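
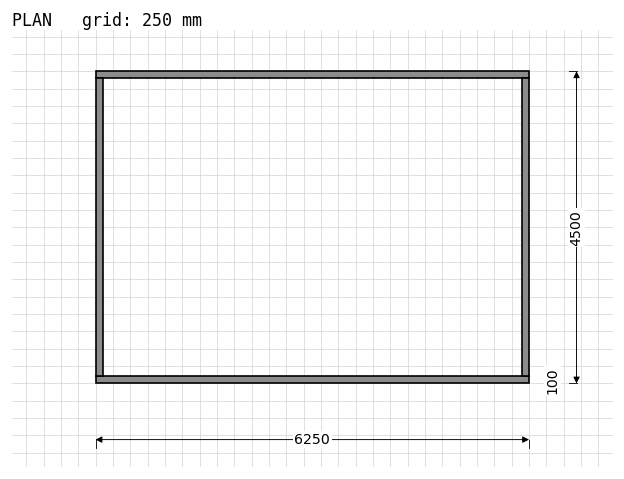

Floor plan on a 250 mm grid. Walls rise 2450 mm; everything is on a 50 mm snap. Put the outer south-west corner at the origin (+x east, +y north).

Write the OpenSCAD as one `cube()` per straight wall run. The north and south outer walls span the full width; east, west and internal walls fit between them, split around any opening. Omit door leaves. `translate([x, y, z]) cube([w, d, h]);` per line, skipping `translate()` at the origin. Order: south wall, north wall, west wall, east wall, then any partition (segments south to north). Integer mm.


cube([6250, 100, 2450]);
translate([0, 4400, 0]) cube([6250, 100, 2450]);
translate([0, 100, 0]) cube([100, 4300, 2450]);
translate([6150, 100, 0]) cube([100, 4300, 2450]);


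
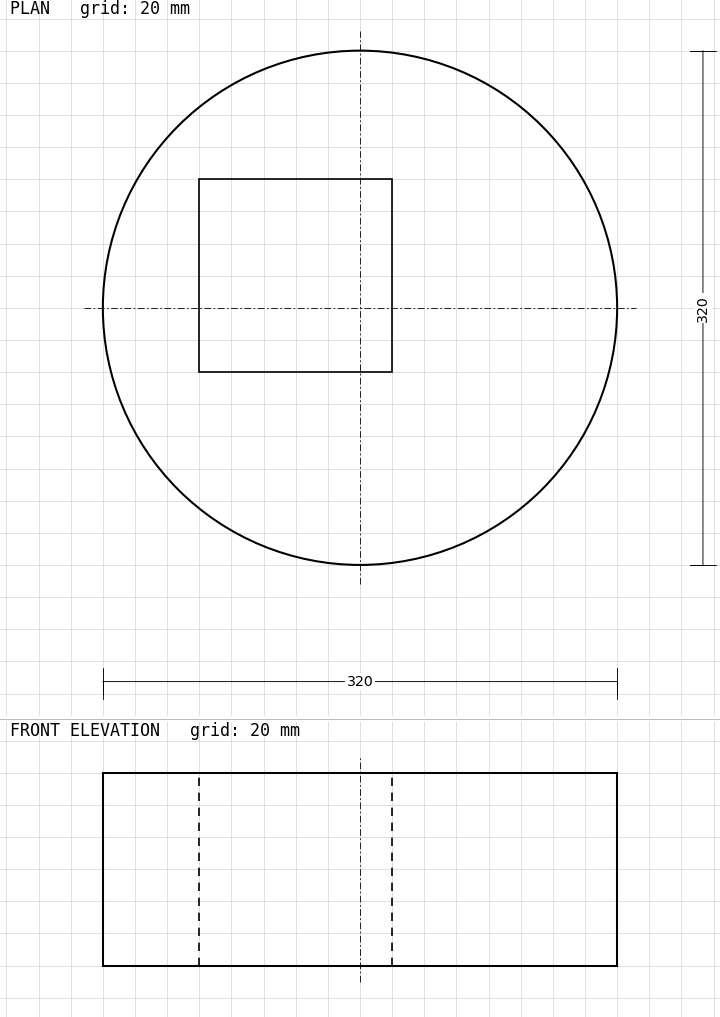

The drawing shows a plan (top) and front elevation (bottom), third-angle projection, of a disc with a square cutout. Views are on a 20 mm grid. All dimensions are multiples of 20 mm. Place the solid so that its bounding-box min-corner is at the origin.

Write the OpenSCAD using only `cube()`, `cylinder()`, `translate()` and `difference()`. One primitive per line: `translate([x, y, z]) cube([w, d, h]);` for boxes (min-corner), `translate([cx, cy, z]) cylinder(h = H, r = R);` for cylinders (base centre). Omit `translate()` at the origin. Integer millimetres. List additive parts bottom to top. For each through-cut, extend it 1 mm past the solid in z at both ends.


difference() {
  translate([160, 160, 0]) cylinder(h = 120, r = 160);
  translate([60, 120, -1]) cube([120, 120, 122]);
}


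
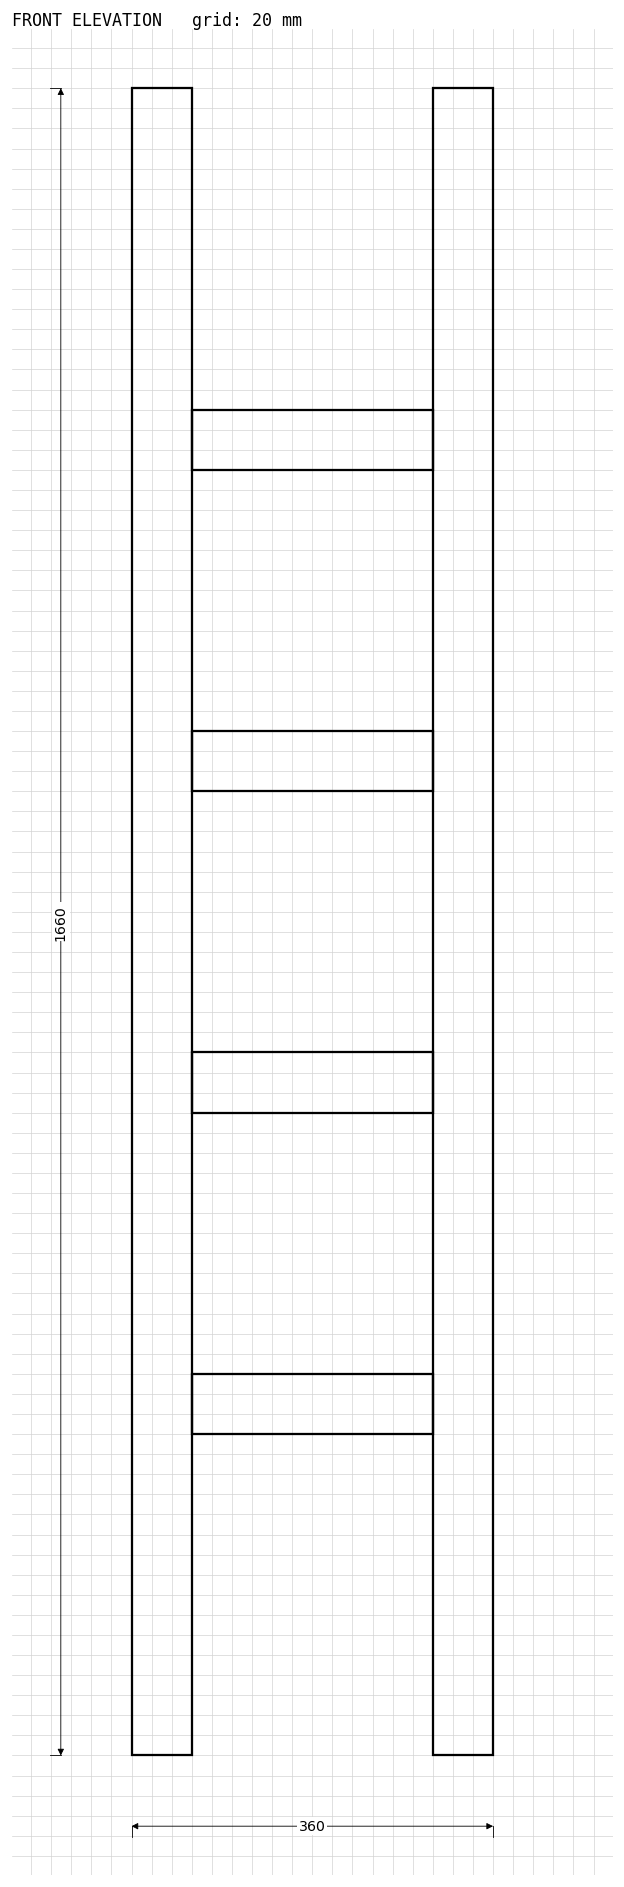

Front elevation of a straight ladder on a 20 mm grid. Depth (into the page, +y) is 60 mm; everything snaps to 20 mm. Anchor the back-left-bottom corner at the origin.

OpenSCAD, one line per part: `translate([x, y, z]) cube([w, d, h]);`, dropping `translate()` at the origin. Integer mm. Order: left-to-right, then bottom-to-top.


cube([60, 60, 1660]);
translate([60, 0, 320]) cube([240, 60, 60]);
translate([60, 0, 640]) cube([240, 60, 60]);
translate([60, 0, 960]) cube([240, 60, 60]);
translate([60, 0, 1280]) cube([240, 60, 60]);
translate([300, 0, 0]) cube([60, 60, 1660]);


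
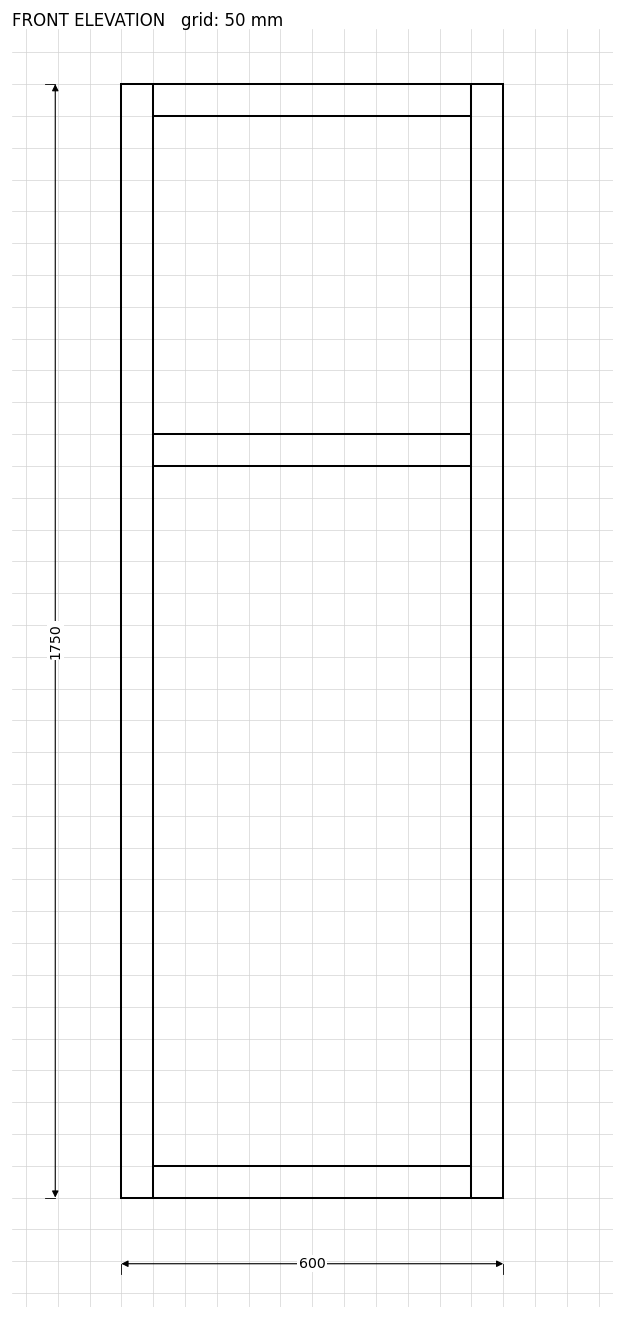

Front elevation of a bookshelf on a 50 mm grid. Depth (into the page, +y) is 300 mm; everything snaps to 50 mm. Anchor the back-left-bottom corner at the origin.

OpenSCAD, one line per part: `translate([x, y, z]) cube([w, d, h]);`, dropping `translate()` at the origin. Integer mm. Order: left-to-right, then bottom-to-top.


cube([50, 300, 1750]);
translate([50, 0, 0]) cube([500, 300, 50]);
translate([50, 0, 1150]) cube([500, 300, 50]);
translate([50, 0, 1700]) cube([500, 300, 50]);
translate([550, 0, 0]) cube([50, 300, 1750]);


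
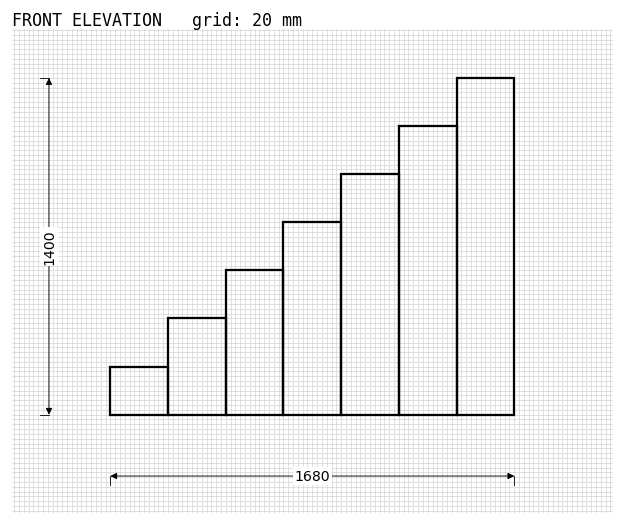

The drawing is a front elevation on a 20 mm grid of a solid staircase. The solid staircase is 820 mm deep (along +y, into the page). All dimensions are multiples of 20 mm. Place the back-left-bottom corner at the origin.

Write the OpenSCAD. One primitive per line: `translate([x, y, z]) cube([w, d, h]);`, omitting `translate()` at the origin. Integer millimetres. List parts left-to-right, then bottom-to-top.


cube([240, 820, 200]);
translate([240, 0, 0]) cube([240, 820, 400]);
translate([480, 0, 0]) cube([240, 820, 600]);
translate([720, 0, 0]) cube([240, 820, 800]);
translate([960, 0, 0]) cube([240, 820, 1000]);
translate([1200, 0, 0]) cube([240, 820, 1200]);
translate([1440, 0, 0]) cube([240, 820, 1400]);


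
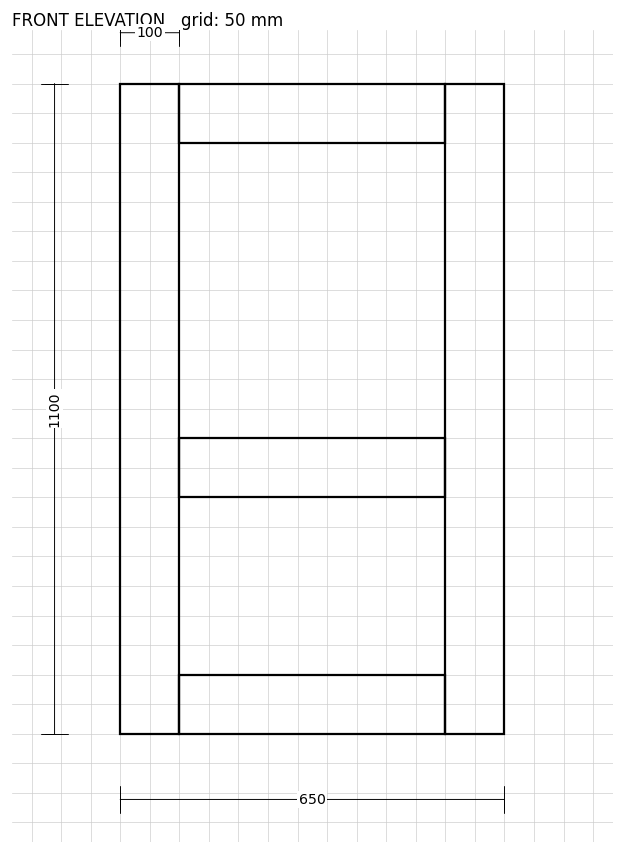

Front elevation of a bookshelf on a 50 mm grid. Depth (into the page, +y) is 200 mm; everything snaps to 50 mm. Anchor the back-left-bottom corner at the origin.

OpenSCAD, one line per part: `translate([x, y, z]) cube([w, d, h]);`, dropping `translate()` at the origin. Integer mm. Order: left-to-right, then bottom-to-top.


cube([100, 200, 1100]);
translate([100, 0, 0]) cube([450, 200, 100]);
translate([100, 0, 400]) cube([450, 200, 100]);
translate([100, 0, 1000]) cube([450, 200, 100]);
translate([550, 0, 0]) cube([100, 200, 1100]);


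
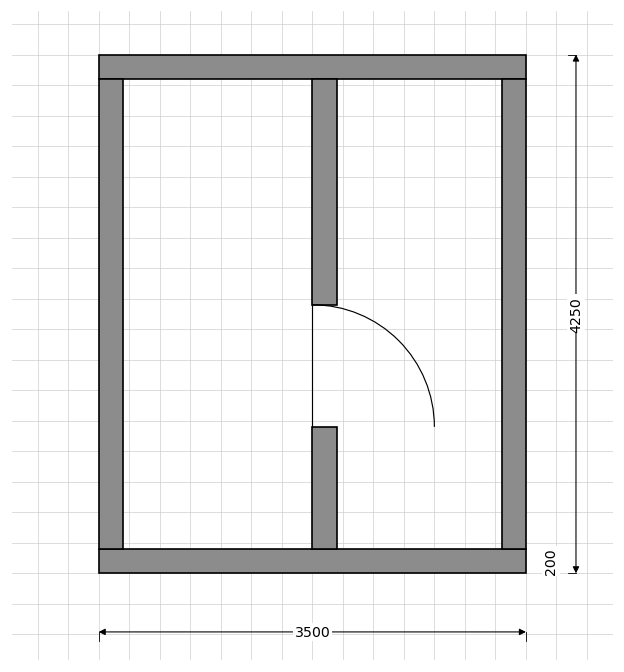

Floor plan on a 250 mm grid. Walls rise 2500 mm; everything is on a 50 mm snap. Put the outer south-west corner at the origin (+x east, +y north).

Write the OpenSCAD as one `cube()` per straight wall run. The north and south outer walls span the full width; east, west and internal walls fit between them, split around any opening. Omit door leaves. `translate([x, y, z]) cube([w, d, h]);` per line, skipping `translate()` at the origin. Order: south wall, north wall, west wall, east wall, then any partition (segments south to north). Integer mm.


cube([3500, 200, 2500]);
translate([0, 4050, 0]) cube([3500, 200, 2500]);
translate([0, 200, 0]) cube([200, 3850, 2500]);
translate([3300, 200, 0]) cube([200, 3850, 2500]);
translate([1750, 200, 0]) cube([200, 1000, 2500]);
translate([1750, 2200, 0]) cube([200, 1850, 2500]);


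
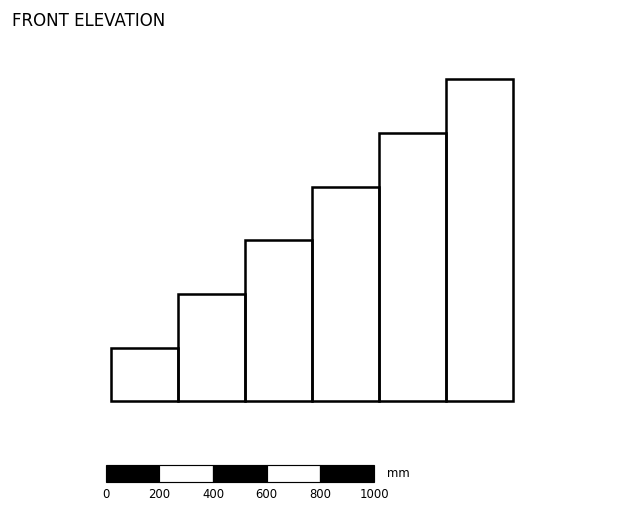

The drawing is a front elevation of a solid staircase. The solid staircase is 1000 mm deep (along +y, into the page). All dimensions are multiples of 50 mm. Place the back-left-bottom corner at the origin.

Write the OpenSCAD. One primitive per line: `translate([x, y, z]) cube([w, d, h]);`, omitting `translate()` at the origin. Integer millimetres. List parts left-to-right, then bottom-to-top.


cube([250, 1000, 200]);
translate([250, 0, 0]) cube([250, 1000, 400]);
translate([500, 0, 0]) cube([250, 1000, 600]);
translate([750, 0, 0]) cube([250, 1000, 800]);
translate([1000, 0, 0]) cube([250, 1000, 1000]);
translate([1250, 0, 0]) cube([250, 1000, 1200]);


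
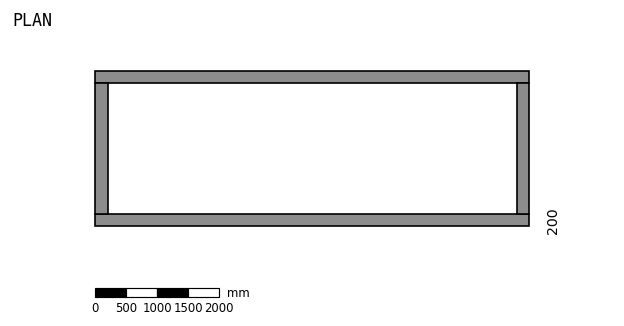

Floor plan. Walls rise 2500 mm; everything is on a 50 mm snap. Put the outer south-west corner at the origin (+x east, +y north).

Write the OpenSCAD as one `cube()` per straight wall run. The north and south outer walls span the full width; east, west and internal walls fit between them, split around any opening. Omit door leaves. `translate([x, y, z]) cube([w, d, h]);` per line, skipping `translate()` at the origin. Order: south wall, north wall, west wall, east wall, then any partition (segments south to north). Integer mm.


cube([7000, 200, 2500]);
translate([0, 2300, 0]) cube([7000, 200, 2500]);
translate([0, 200, 0]) cube([200, 2100, 2500]);
translate([6800, 200, 0]) cube([200, 2100, 2500]);


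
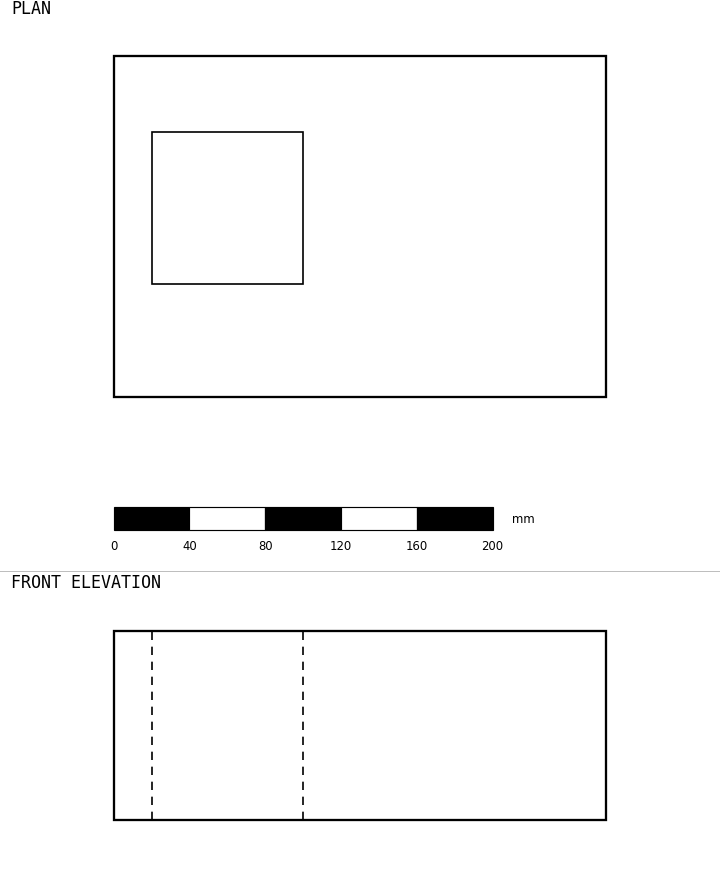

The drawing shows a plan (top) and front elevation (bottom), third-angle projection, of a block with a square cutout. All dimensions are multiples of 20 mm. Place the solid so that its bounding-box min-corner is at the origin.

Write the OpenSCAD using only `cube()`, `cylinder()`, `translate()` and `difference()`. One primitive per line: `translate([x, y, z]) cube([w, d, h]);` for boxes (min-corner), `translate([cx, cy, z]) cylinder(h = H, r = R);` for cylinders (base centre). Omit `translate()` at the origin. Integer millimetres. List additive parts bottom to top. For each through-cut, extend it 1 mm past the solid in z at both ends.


difference() {
  cube([260, 180, 100]);
  translate([20, 60, -1]) cube([80, 80, 102]);
}


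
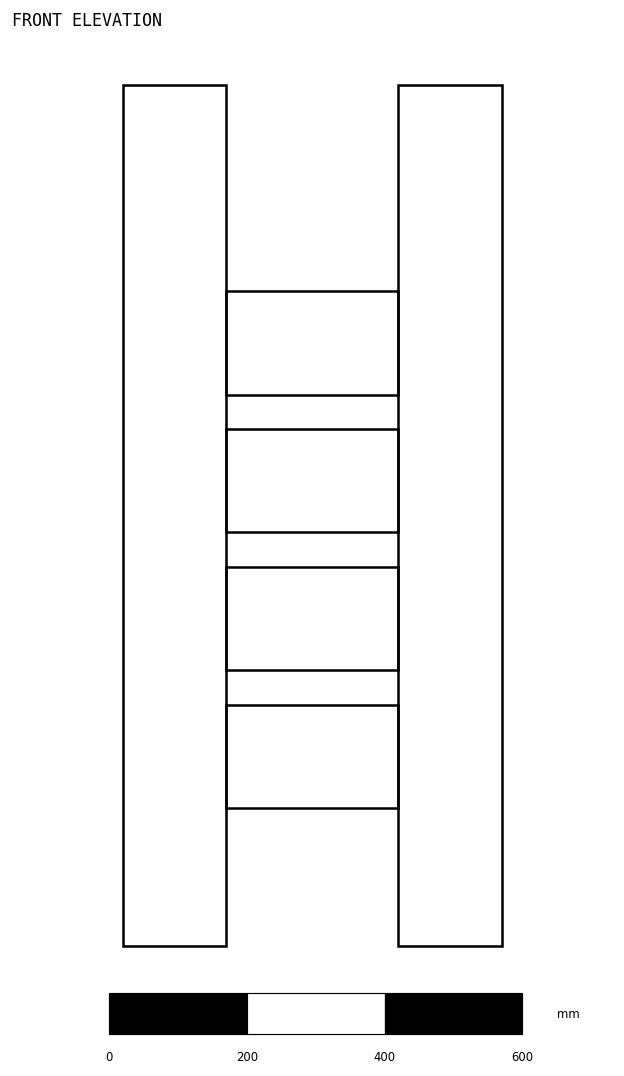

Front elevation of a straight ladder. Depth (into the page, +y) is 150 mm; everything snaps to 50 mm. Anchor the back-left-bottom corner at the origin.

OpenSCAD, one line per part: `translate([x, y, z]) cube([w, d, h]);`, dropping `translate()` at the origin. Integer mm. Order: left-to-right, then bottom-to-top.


cube([150, 150, 1250]);
translate([150, 0, 200]) cube([250, 150, 150]);
translate([150, 0, 400]) cube([250, 150, 150]);
translate([150, 0, 600]) cube([250, 150, 150]);
translate([150, 0, 800]) cube([250, 150, 150]);
translate([400, 0, 0]) cube([150, 150, 1250]);


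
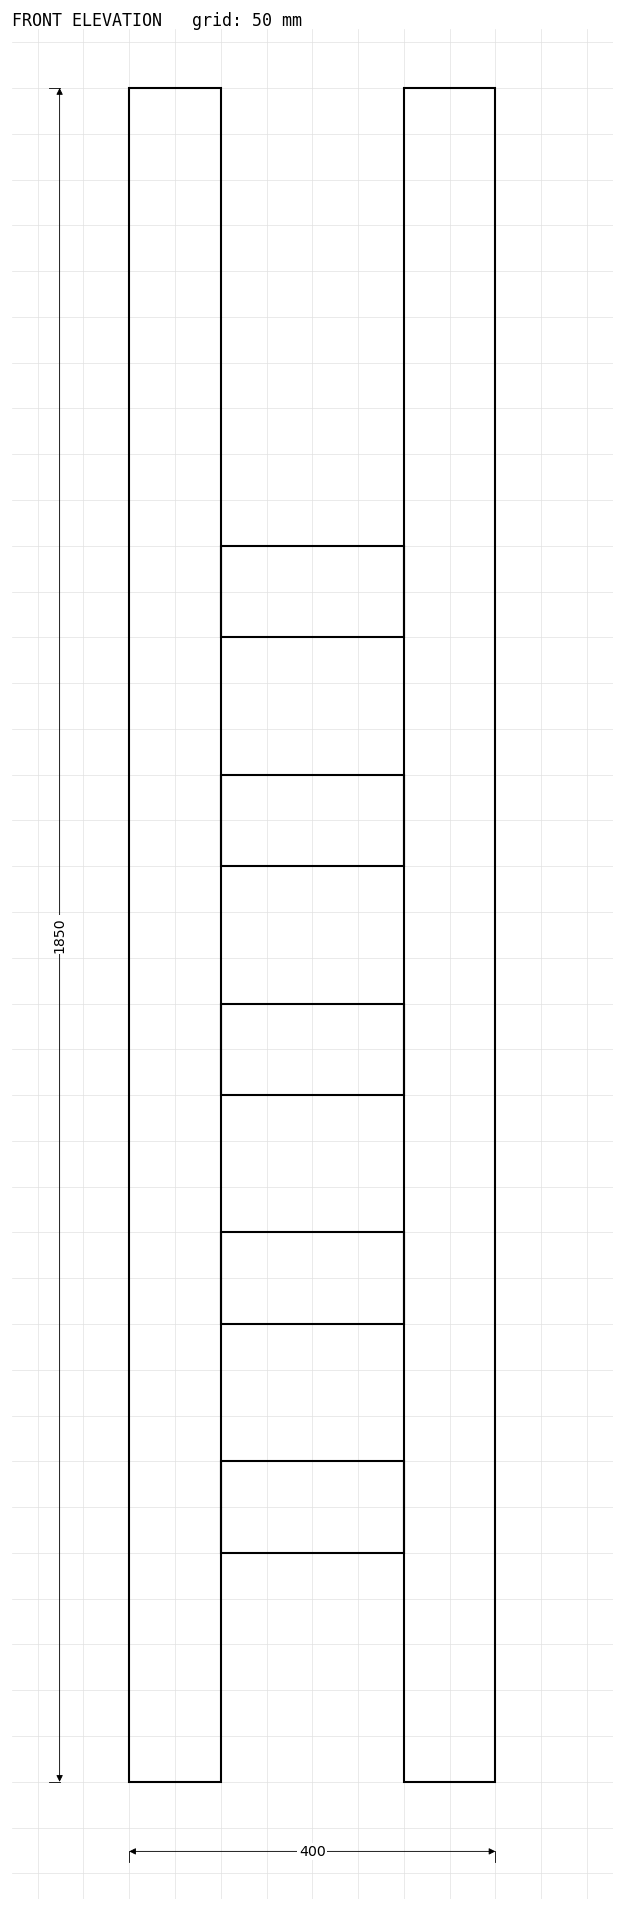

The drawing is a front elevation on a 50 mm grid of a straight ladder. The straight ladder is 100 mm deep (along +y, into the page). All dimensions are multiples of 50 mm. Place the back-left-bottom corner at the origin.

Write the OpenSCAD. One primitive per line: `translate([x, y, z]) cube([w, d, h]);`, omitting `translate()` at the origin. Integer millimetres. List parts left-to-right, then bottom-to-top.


cube([100, 100, 1850]);
translate([100, 0, 250]) cube([200, 100, 100]);
translate([100, 0, 500]) cube([200, 100, 100]);
translate([100, 0, 750]) cube([200, 100, 100]);
translate([100, 0, 1000]) cube([200, 100, 100]);
translate([100, 0, 1250]) cube([200, 100, 100]);
translate([300, 0, 0]) cube([100, 100, 1850]);


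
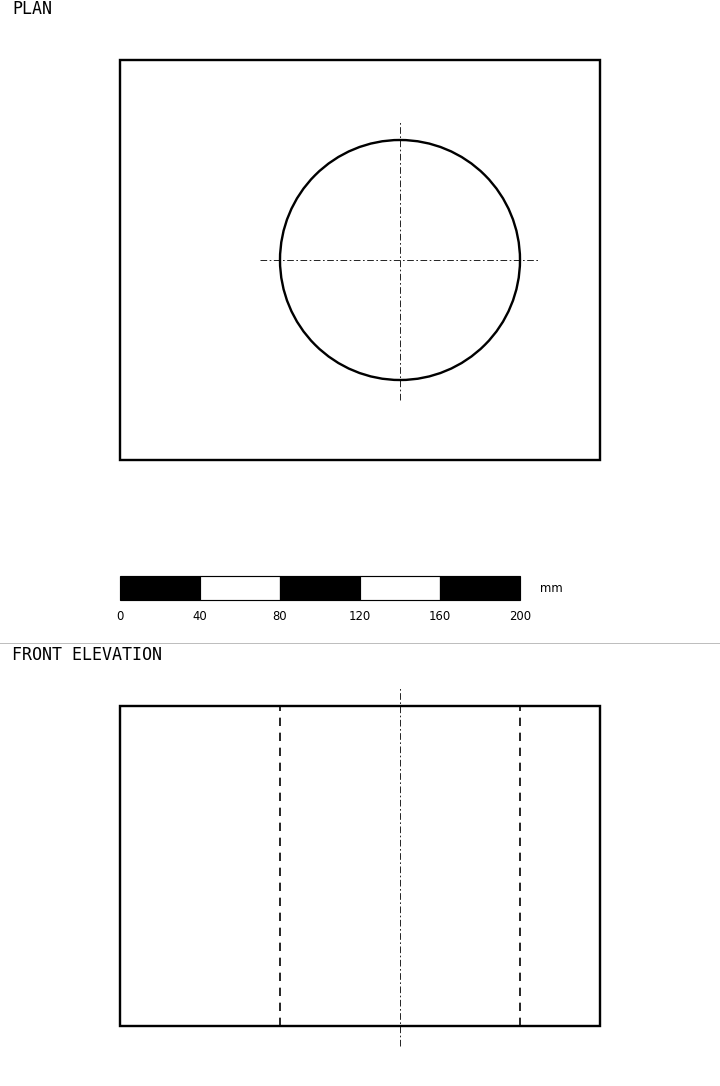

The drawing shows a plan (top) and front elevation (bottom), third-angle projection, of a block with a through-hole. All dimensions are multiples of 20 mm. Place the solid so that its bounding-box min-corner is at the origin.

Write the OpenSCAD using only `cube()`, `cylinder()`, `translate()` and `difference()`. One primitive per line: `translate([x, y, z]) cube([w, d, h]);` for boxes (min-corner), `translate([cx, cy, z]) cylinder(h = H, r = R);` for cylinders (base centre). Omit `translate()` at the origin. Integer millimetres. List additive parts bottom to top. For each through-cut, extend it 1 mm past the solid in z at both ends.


difference() {
  cube([240, 200, 160]);
  translate([140, 100, -1]) cylinder(h = 162, r = 60);
}


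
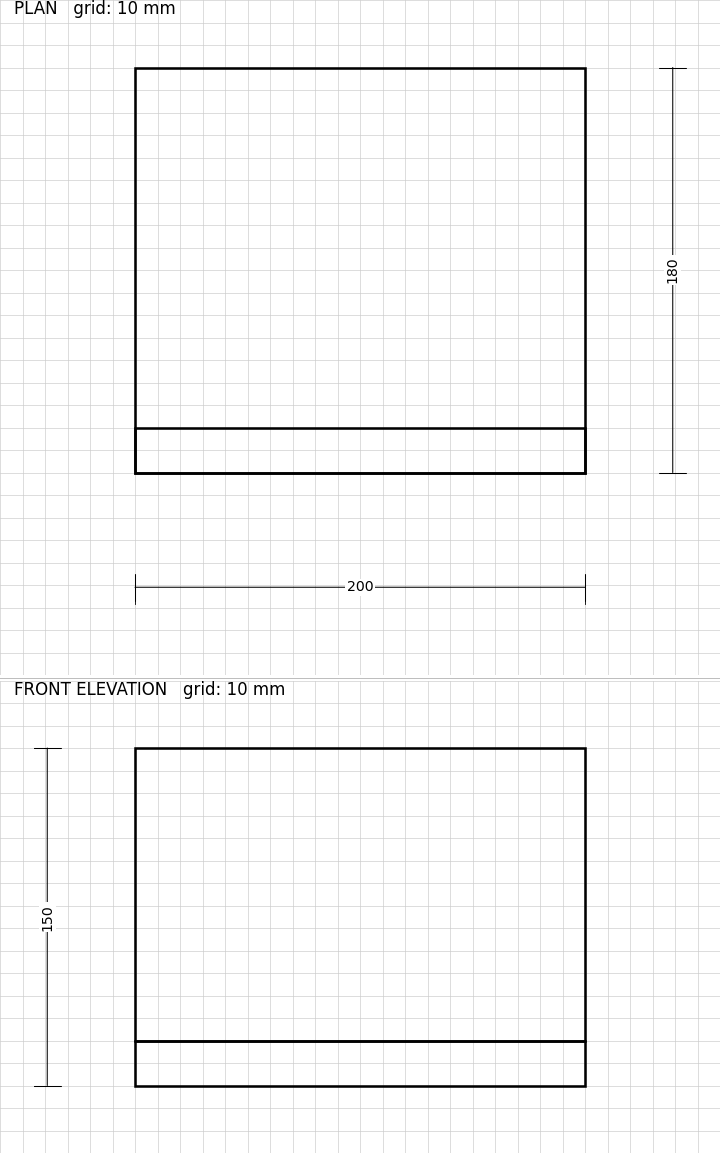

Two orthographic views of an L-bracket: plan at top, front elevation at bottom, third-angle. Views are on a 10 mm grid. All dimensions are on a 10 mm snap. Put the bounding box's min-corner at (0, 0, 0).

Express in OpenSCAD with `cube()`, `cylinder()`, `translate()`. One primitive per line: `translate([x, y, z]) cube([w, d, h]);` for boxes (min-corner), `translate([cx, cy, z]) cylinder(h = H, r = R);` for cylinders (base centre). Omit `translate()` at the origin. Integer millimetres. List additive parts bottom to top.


cube([200, 180, 20]);
translate([0, 0, 20]) cube([200, 20, 130]);


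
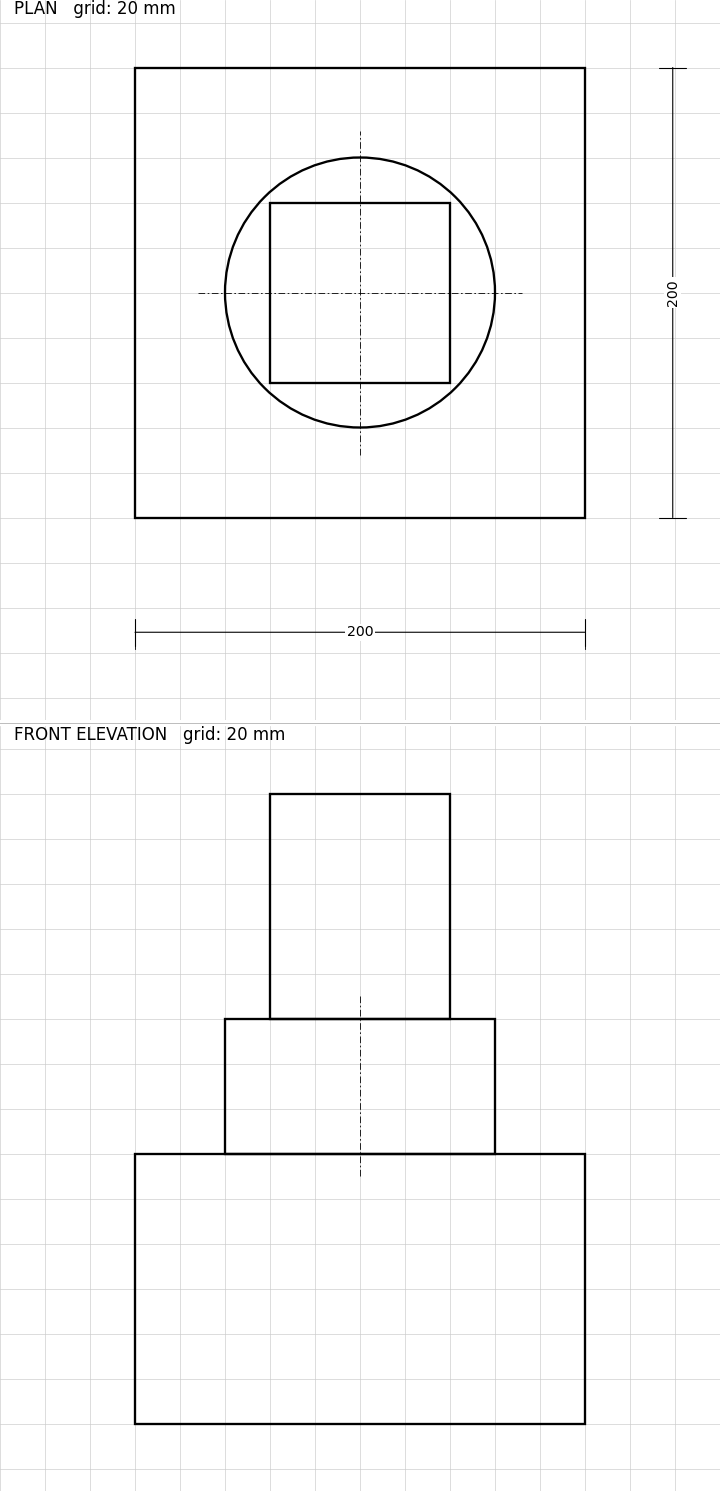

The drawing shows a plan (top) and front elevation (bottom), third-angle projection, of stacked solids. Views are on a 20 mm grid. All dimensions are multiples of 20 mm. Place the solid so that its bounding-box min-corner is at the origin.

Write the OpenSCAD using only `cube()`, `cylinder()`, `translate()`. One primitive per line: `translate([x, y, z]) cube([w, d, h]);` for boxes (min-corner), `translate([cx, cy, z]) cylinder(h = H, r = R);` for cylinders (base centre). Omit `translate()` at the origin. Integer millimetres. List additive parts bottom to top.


cube([200, 200, 120]);
translate([100, 100, 120]) cylinder(h = 60, r = 60);
translate([60, 60, 180]) cube([80, 80, 100]);


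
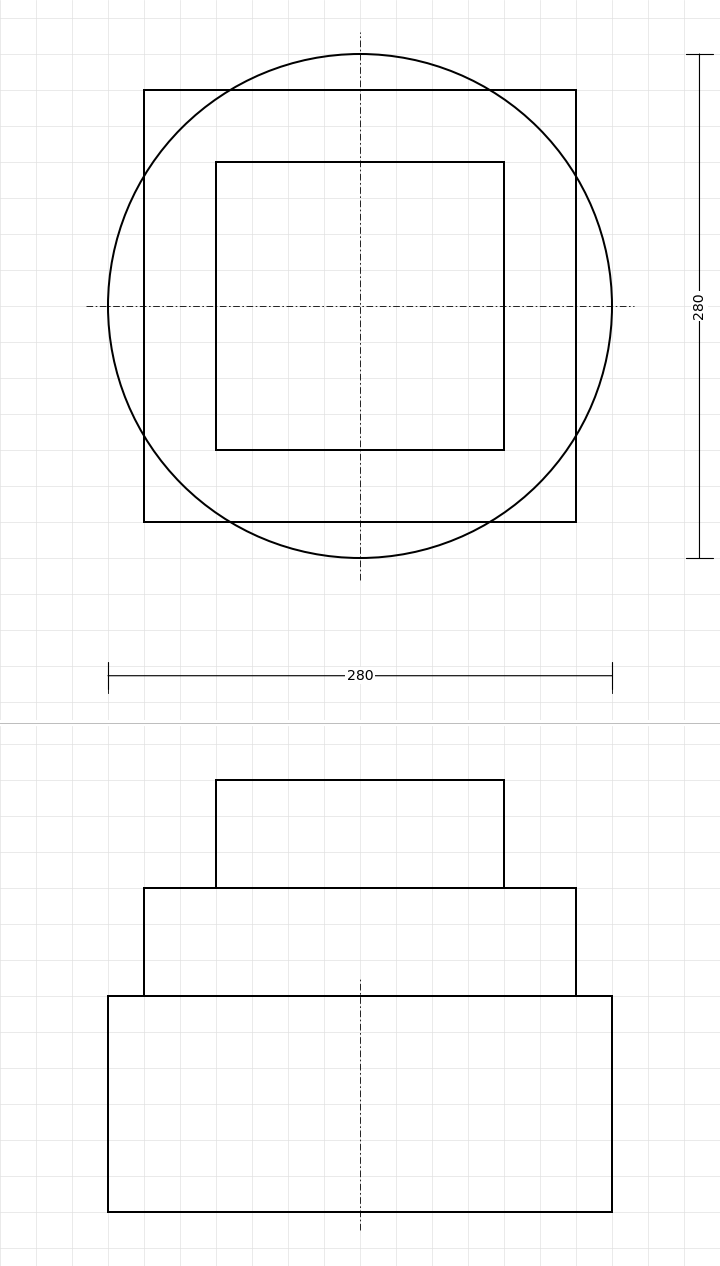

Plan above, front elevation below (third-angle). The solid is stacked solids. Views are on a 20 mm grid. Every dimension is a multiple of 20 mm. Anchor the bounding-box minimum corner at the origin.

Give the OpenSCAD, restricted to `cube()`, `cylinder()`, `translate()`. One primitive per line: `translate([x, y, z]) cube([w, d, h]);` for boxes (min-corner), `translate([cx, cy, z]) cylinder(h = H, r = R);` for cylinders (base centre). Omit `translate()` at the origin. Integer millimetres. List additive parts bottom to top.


translate([140, 140, 0]) cylinder(h = 120, r = 140);
translate([20, 20, 120]) cube([240, 240, 60]);
translate([60, 60, 180]) cube([160, 160, 60]);


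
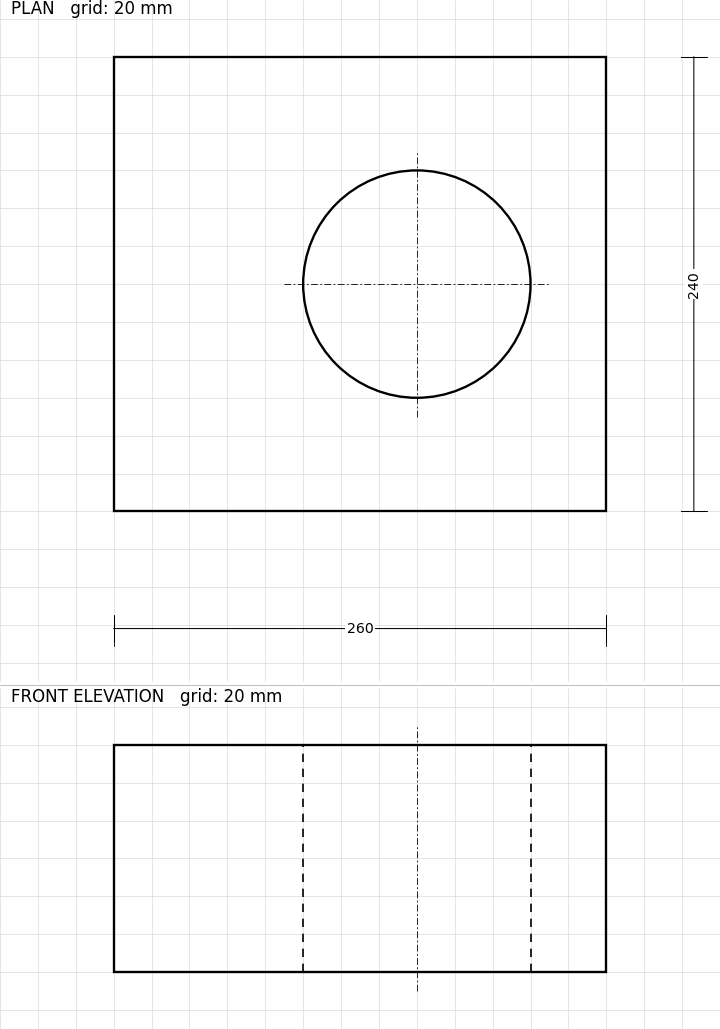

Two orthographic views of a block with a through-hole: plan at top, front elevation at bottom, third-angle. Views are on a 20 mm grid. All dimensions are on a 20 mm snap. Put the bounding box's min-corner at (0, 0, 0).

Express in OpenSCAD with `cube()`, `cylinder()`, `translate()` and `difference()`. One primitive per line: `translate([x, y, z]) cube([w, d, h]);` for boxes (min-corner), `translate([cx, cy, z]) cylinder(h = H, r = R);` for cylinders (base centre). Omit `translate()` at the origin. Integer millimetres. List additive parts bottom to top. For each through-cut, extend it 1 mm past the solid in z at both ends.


difference() {
  cube([260, 240, 120]);
  translate([160, 120, -1]) cylinder(h = 122, r = 60);
}


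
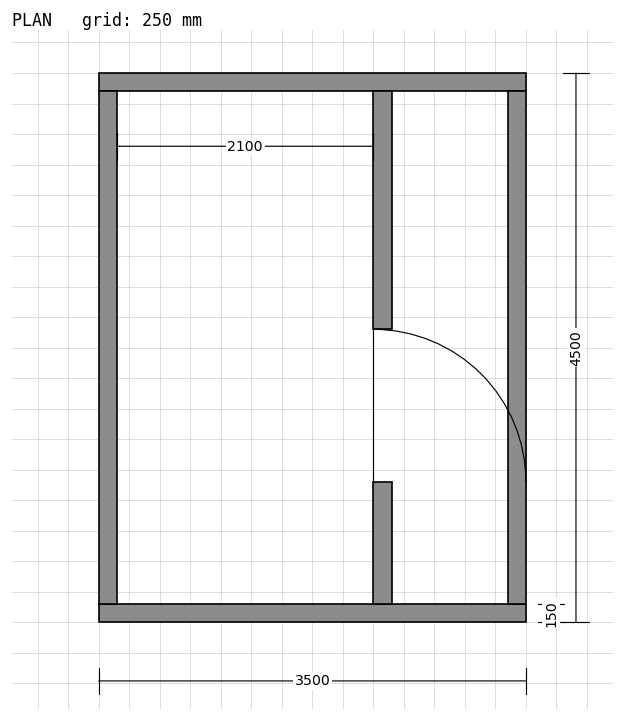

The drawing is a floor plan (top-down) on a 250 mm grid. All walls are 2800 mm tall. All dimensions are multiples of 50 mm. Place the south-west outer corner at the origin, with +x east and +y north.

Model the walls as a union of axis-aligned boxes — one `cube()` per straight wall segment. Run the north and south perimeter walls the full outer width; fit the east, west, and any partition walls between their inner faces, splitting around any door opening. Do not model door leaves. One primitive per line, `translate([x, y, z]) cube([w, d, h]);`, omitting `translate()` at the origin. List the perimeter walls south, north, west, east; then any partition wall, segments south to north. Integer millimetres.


cube([3500, 150, 2800]);
translate([0, 4350, 0]) cube([3500, 150, 2800]);
translate([0, 150, 0]) cube([150, 4200, 2800]);
translate([3350, 150, 0]) cube([150, 4200, 2800]);
translate([2250, 150, 0]) cube([150, 1000, 2800]);
translate([2250, 2400, 0]) cube([150, 1950, 2800]);


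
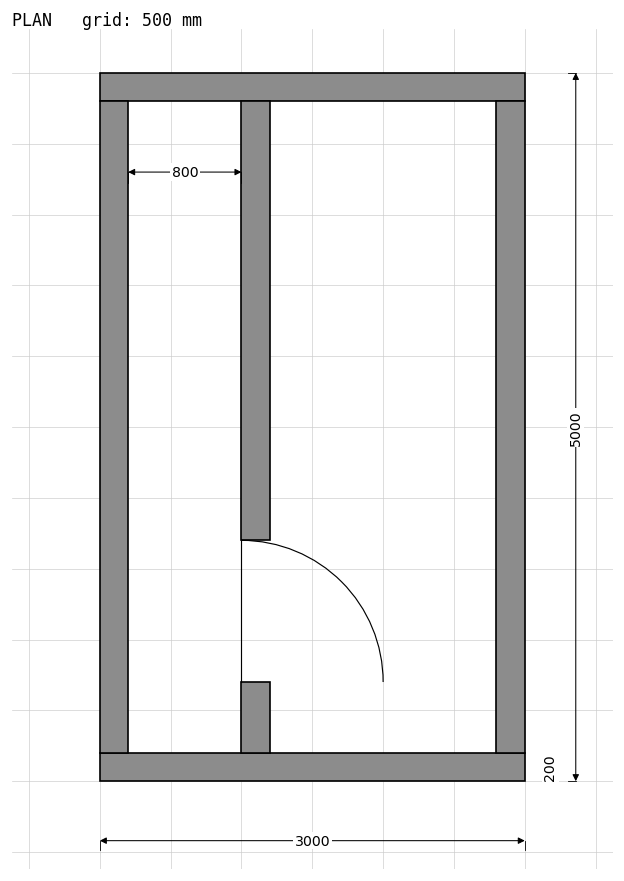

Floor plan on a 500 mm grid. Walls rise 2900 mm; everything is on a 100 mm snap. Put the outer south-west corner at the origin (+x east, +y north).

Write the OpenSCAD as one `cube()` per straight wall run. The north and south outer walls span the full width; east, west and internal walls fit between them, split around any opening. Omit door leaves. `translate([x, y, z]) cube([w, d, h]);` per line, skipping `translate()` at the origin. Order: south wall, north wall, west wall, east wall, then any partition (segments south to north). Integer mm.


cube([3000, 200, 2900]);
translate([0, 4800, 0]) cube([3000, 200, 2900]);
translate([0, 200, 0]) cube([200, 4600, 2900]);
translate([2800, 200, 0]) cube([200, 4600, 2900]);
translate([1000, 200, 0]) cube([200, 500, 2900]);
translate([1000, 1700, 0]) cube([200, 3100, 2900]);


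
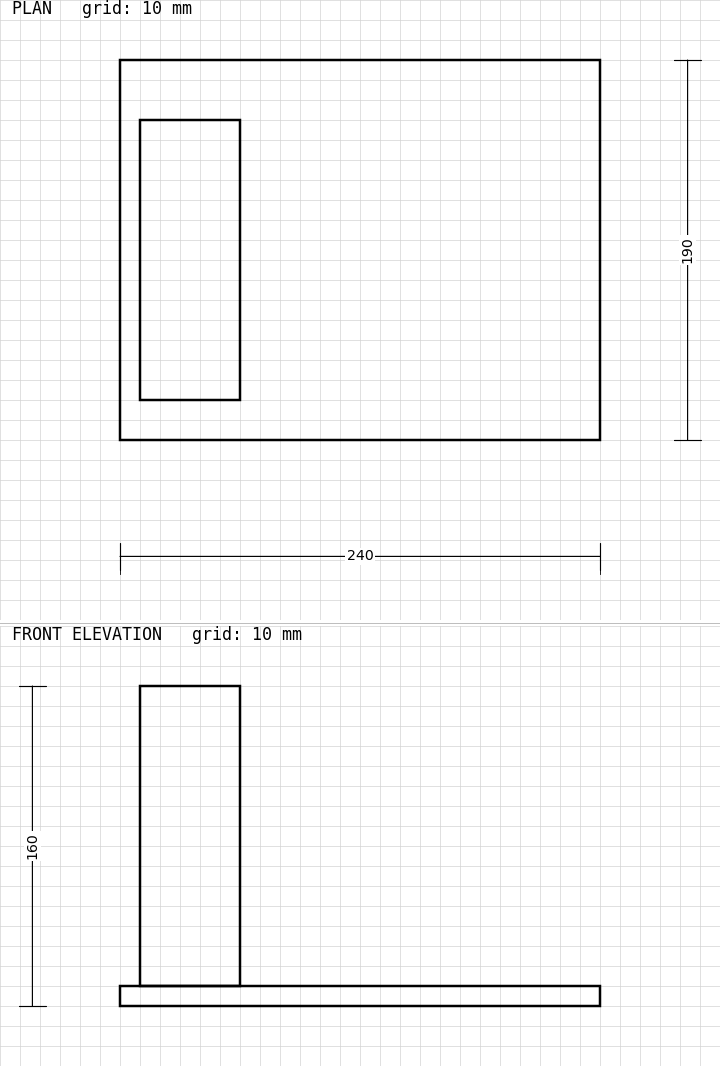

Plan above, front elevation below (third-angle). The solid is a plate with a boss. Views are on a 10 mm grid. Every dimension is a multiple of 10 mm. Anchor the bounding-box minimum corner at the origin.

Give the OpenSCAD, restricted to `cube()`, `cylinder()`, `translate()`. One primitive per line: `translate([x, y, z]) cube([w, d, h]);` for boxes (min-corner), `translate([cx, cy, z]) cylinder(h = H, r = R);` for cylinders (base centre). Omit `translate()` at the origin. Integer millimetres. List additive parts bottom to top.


cube([240, 190, 10]);
translate([10, 20, 10]) cube([50, 140, 150]);


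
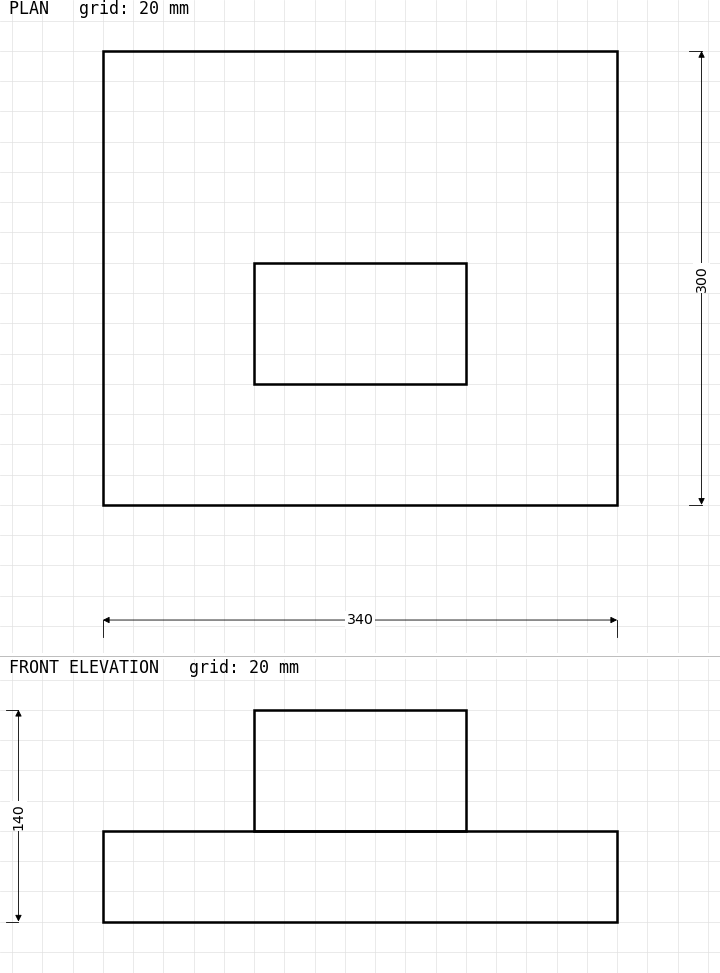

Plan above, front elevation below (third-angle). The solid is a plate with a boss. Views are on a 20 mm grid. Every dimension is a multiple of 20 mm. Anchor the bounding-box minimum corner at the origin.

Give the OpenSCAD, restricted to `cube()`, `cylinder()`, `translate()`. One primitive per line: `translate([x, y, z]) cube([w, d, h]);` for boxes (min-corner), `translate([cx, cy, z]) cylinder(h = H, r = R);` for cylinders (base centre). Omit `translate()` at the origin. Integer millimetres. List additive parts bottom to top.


cube([340, 300, 60]);
translate([100, 80, 60]) cube([140, 80, 80]);


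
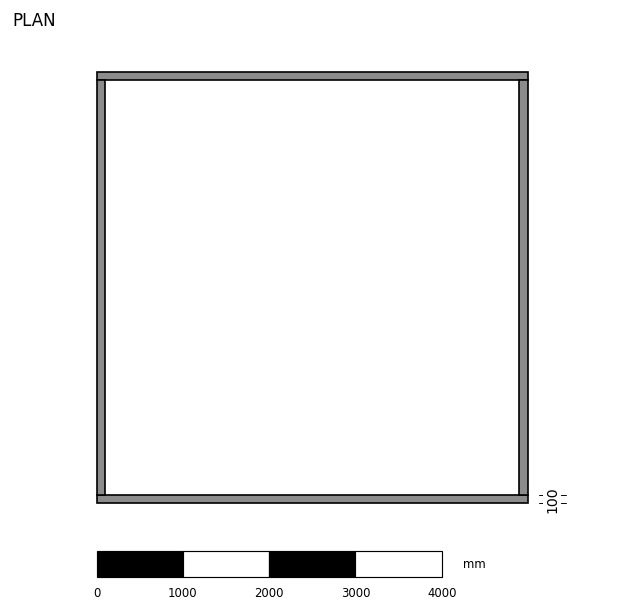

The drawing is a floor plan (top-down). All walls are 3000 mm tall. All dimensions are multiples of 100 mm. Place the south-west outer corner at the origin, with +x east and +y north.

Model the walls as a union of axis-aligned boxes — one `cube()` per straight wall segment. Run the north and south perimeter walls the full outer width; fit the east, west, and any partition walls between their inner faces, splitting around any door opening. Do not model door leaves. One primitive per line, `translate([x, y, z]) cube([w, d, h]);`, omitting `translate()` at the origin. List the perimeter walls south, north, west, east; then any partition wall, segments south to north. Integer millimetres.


cube([5000, 100, 3000]);
translate([0, 4900, 0]) cube([5000, 100, 3000]);
translate([0, 100, 0]) cube([100, 4800, 3000]);
translate([4900, 100, 0]) cube([100, 4800, 3000]);


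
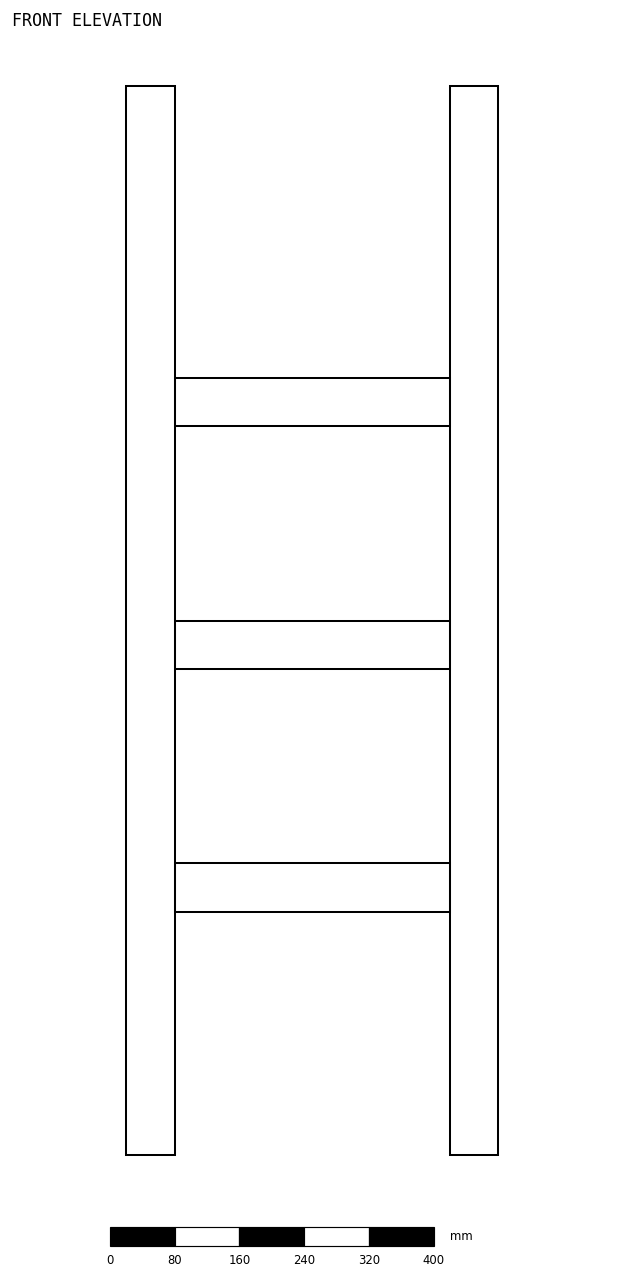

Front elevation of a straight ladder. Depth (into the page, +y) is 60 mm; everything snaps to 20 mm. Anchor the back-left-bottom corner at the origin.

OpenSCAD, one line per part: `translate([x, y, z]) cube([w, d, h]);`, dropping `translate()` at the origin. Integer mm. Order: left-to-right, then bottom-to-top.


cube([60, 60, 1320]);
translate([60, 0, 300]) cube([340, 60, 60]);
translate([60, 0, 600]) cube([340, 60, 60]);
translate([60, 0, 900]) cube([340, 60, 60]);
translate([400, 0, 0]) cube([60, 60, 1320]);


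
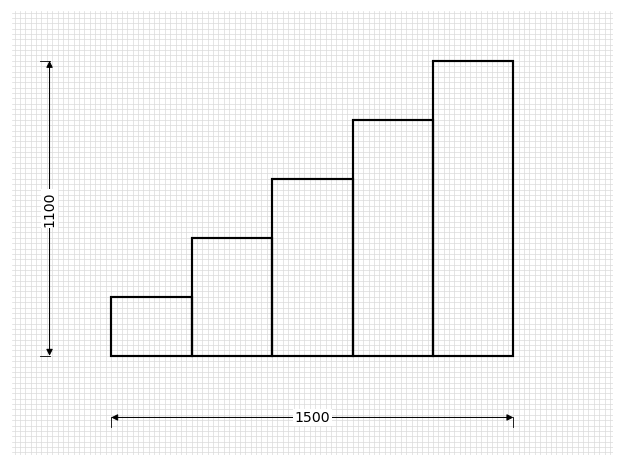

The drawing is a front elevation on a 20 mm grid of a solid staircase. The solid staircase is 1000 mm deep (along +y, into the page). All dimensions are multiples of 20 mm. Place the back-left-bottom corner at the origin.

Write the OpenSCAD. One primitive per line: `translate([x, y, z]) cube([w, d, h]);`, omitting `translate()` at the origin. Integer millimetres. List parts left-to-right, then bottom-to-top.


cube([300, 1000, 220]);
translate([300, 0, 0]) cube([300, 1000, 440]);
translate([600, 0, 0]) cube([300, 1000, 660]);
translate([900, 0, 0]) cube([300, 1000, 880]);
translate([1200, 0, 0]) cube([300, 1000, 1100]);


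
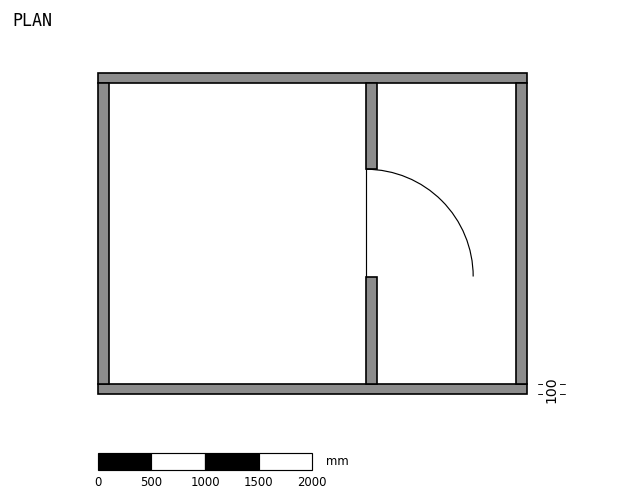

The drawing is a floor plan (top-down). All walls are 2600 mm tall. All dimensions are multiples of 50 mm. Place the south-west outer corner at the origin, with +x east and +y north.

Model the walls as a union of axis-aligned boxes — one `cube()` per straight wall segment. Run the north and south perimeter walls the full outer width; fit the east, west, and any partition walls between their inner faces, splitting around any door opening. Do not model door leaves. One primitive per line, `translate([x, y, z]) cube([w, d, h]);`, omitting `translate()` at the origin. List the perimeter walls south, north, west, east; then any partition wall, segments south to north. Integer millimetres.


cube([4000, 100, 2600]);
translate([0, 2900, 0]) cube([4000, 100, 2600]);
translate([0, 100, 0]) cube([100, 2800, 2600]);
translate([3900, 100, 0]) cube([100, 2800, 2600]);
translate([2500, 100, 0]) cube([100, 1000, 2600]);
translate([2500, 2100, 0]) cube([100, 800, 2600]);


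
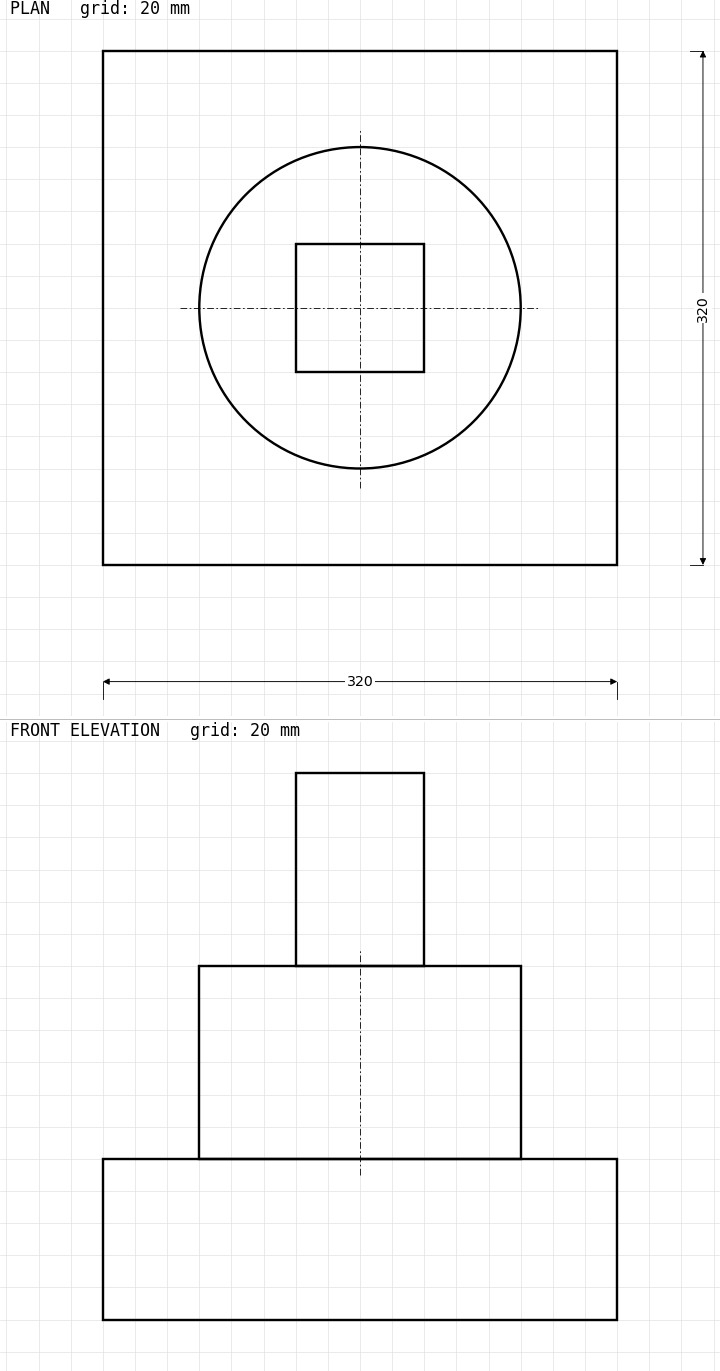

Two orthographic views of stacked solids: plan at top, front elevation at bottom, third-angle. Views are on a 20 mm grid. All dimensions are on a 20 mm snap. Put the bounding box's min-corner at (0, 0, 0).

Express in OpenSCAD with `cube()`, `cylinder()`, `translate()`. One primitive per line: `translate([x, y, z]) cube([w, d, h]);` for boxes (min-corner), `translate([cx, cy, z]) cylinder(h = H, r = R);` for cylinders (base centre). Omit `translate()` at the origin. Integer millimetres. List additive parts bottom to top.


cube([320, 320, 100]);
translate([160, 160, 100]) cylinder(h = 120, r = 100);
translate([120, 120, 220]) cube([80, 80, 120]);


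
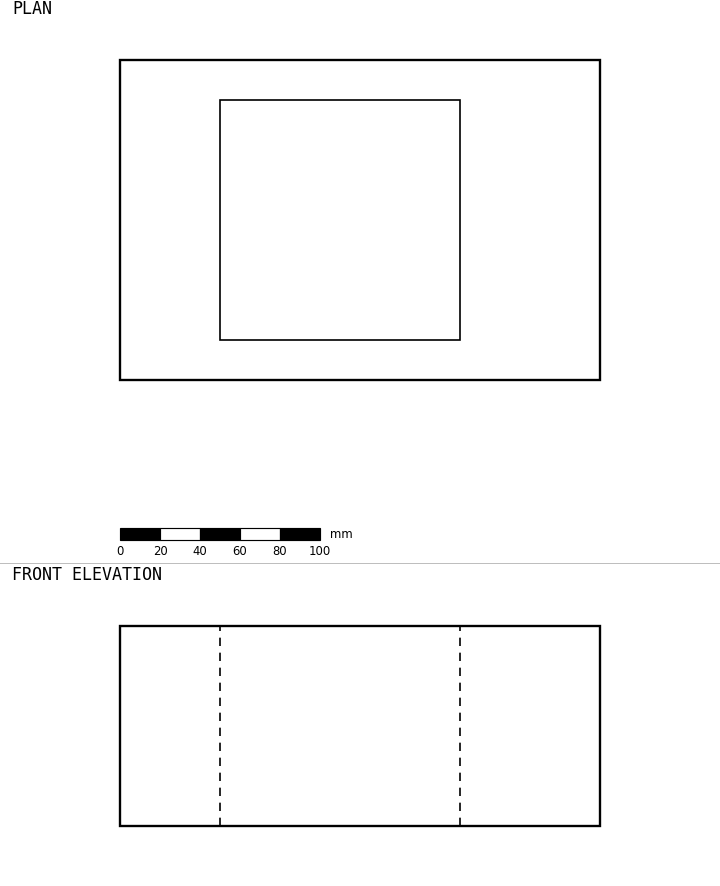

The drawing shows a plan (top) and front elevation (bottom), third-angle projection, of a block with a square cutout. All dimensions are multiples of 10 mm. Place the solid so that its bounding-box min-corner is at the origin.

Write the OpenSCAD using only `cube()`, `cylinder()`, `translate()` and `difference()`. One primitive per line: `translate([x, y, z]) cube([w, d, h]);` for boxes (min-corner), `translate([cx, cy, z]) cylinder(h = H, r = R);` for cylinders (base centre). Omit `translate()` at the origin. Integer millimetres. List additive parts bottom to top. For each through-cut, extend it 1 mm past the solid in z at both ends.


difference() {
  cube([240, 160, 100]);
  translate([50, 20, -1]) cube([120, 120, 102]);
}


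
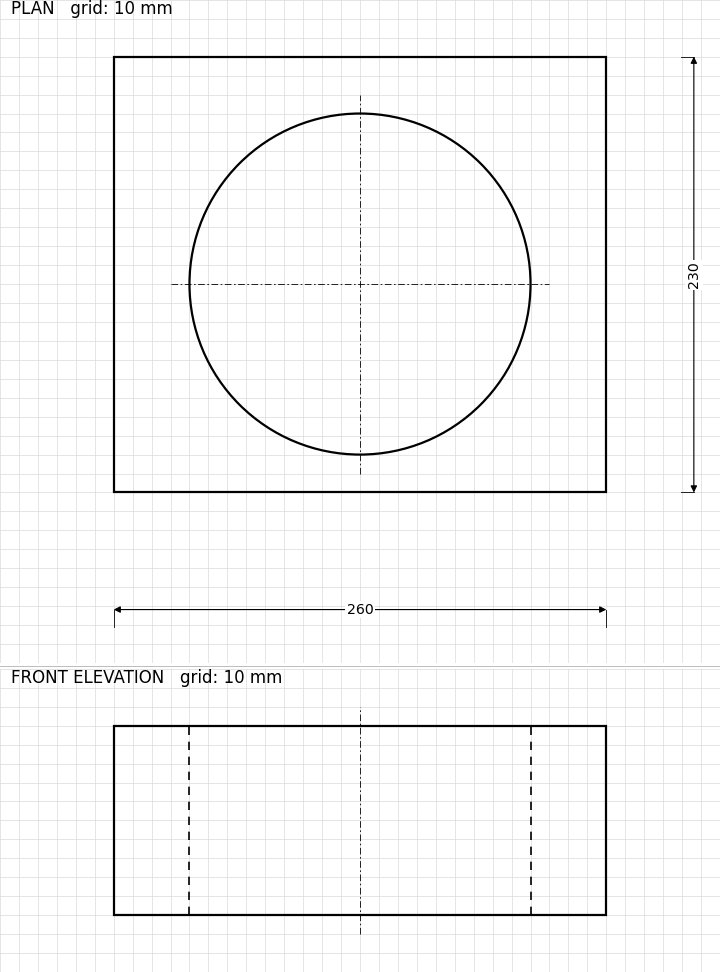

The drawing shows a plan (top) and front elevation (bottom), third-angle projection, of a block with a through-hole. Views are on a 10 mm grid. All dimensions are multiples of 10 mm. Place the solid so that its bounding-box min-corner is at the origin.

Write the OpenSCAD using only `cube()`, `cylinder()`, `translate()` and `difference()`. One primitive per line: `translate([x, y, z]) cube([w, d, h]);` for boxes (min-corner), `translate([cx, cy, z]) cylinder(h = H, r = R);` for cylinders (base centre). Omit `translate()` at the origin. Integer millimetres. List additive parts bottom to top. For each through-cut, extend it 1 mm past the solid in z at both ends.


difference() {
  cube([260, 230, 100]);
  translate([130, 110, -1]) cylinder(h = 102, r = 90);
}


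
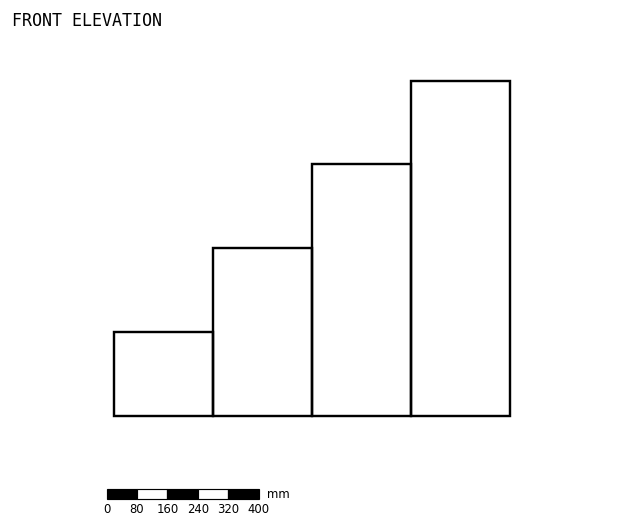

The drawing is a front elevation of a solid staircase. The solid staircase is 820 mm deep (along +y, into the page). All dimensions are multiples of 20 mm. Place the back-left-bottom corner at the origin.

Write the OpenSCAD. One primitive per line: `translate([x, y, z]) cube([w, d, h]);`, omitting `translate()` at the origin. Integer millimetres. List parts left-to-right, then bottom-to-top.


cube([260, 820, 220]);
translate([260, 0, 0]) cube([260, 820, 440]);
translate([520, 0, 0]) cube([260, 820, 660]);
translate([780, 0, 0]) cube([260, 820, 880]);


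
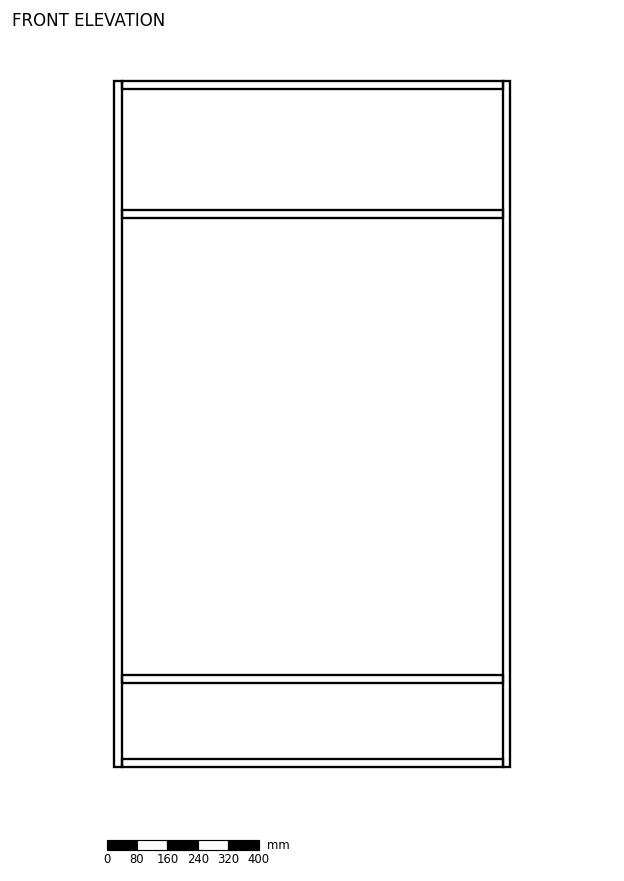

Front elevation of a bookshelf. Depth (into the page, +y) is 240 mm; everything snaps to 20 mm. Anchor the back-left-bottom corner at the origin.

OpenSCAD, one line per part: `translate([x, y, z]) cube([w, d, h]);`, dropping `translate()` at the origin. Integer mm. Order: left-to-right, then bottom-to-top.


cube([20, 240, 1800]);
translate([20, 0, 0]) cube([1000, 240, 20]);
translate([20, 0, 220]) cube([1000, 240, 20]);
translate([20, 0, 1440]) cube([1000, 240, 20]);
translate([20, 0, 1780]) cube([1000, 240, 20]);
translate([1020, 0, 0]) cube([20, 240, 1800]);


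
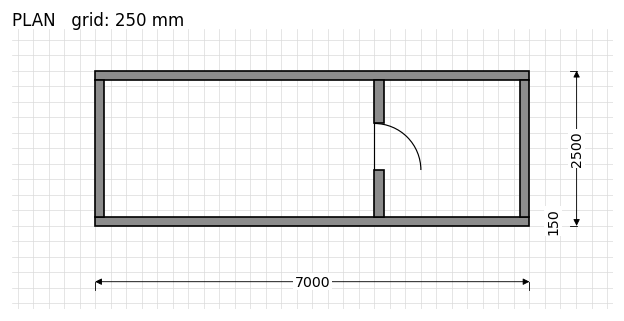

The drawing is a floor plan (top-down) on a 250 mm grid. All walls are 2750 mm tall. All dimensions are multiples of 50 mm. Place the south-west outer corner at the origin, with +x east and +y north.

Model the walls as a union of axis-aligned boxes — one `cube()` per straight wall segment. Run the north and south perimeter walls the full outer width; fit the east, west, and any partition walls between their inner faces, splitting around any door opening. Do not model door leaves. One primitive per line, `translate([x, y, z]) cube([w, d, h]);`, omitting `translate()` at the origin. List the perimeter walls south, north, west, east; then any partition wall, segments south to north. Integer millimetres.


cube([7000, 150, 2750]);
translate([0, 2350, 0]) cube([7000, 150, 2750]);
translate([0, 150, 0]) cube([150, 2200, 2750]);
translate([6850, 150, 0]) cube([150, 2200, 2750]);
translate([4500, 150, 0]) cube([150, 750, 2750]);
translate([4500, 1650, 0]) cube([150, 700, 2750]);


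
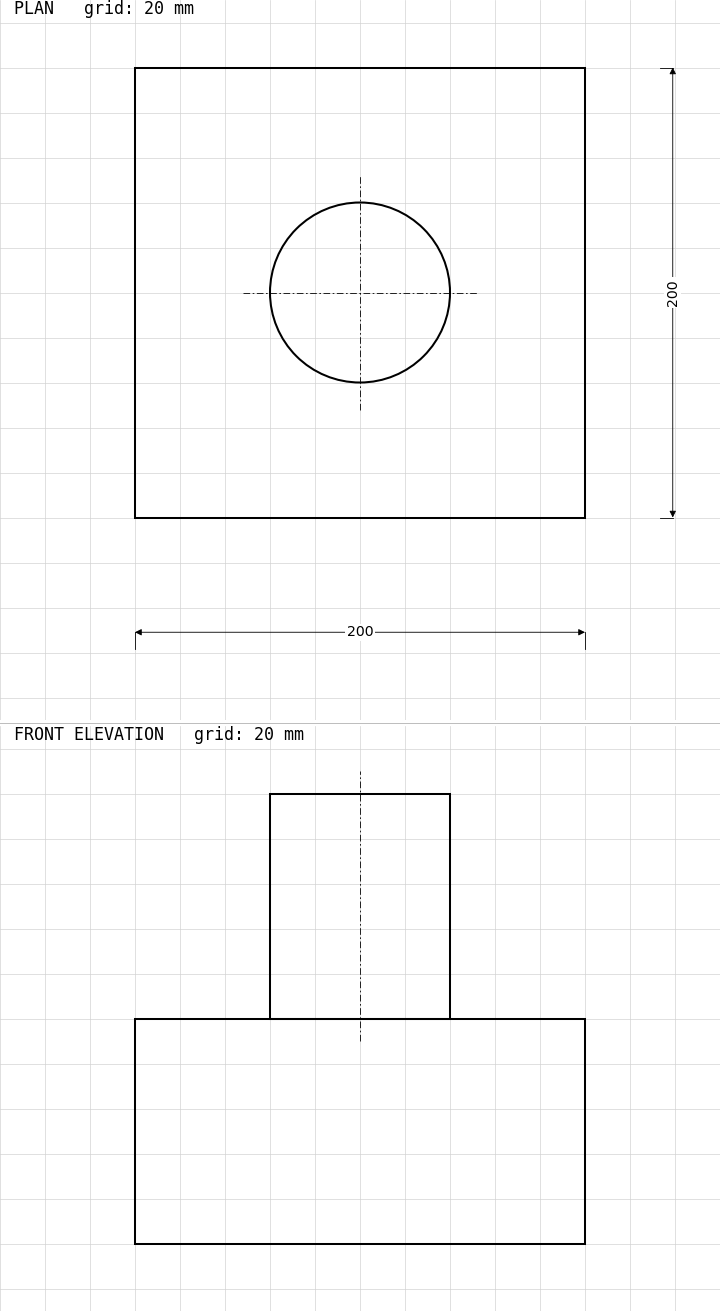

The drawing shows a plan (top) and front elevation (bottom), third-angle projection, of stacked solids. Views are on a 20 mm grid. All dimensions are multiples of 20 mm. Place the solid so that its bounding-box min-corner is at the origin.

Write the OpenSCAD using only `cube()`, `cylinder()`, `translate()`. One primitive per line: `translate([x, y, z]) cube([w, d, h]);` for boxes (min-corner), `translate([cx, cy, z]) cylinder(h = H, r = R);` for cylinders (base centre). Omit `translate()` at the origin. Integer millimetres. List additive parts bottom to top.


cube([200, 200, 100]);
translate([100, 100, 100]) cylinder(h = 100, r = 40);


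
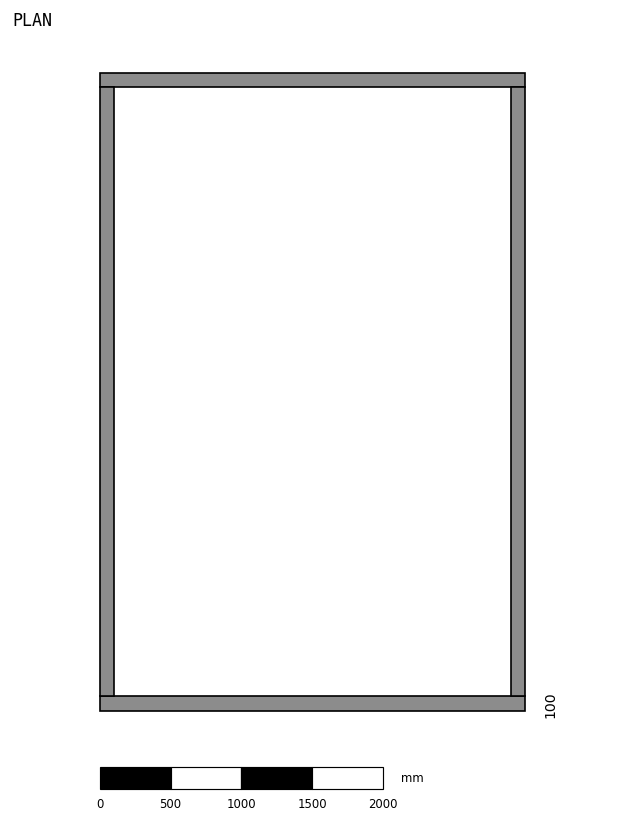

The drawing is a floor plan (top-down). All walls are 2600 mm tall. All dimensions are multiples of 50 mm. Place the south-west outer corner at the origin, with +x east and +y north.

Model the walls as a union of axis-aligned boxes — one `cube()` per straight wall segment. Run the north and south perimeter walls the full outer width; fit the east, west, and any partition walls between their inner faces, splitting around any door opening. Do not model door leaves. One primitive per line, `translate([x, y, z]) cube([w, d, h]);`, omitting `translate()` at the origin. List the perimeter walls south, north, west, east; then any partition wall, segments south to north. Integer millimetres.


cube([3000, 100, 2600]);
translate([0, 4400, 0]) cube([3000, 100, 2600]);
translate([0, 100, 0]) cube([100, 4300, 2600]);
translate([2900, 100, 0]) cube([100, 4300, 2600]);


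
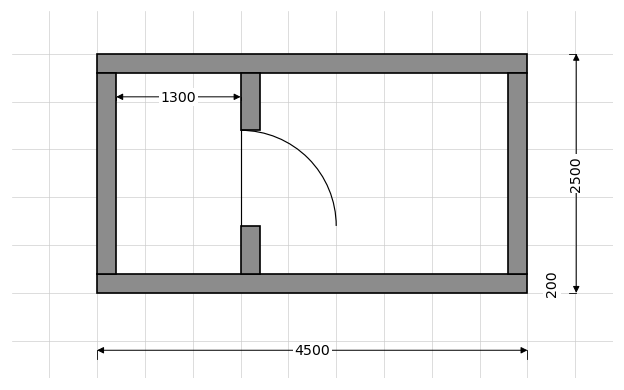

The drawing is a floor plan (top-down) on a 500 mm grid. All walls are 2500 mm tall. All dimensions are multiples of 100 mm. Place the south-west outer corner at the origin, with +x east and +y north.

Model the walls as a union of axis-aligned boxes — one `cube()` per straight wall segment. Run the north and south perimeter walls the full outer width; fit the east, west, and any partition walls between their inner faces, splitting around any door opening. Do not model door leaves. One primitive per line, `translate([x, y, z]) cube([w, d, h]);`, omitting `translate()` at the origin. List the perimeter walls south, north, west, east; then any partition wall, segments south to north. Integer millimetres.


cube([4500, 200, 2500]);
translate([0, 2300, 0]) cube([4500, 200, 2500]);
translate([0, 200, 0]) cube([200, 2100, 2500]);
translate([4300, 200, 0]) cube([200, 2100, 2500]);
translate([1500, 200, 0]) cube([200, 500, 2500]);
translate([1500, 1700, 0]) cube([200, 600, 2500]);


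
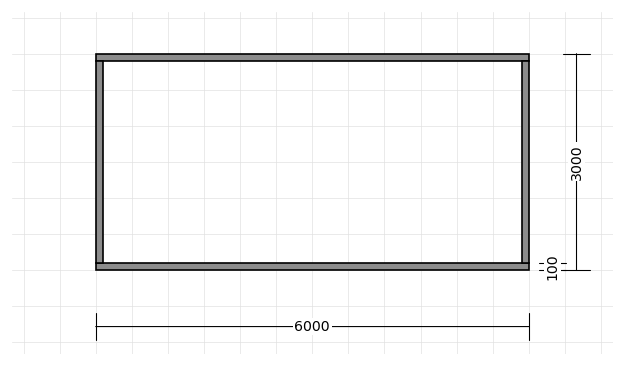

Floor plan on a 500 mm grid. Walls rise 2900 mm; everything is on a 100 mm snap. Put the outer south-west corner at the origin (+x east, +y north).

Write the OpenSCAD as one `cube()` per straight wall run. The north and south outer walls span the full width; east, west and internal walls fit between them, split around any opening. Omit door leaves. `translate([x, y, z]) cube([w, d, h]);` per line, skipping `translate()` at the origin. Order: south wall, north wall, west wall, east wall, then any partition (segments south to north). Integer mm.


cube([6000, 100, 2900]);
translate([0, 2900, 0]) cube([6000, 100, 2900]);
translate([0, 100, 0]) cube([100, 2800, 2900]);
translate([5900, 100, 0]) cube([100, 2800, 2900]);


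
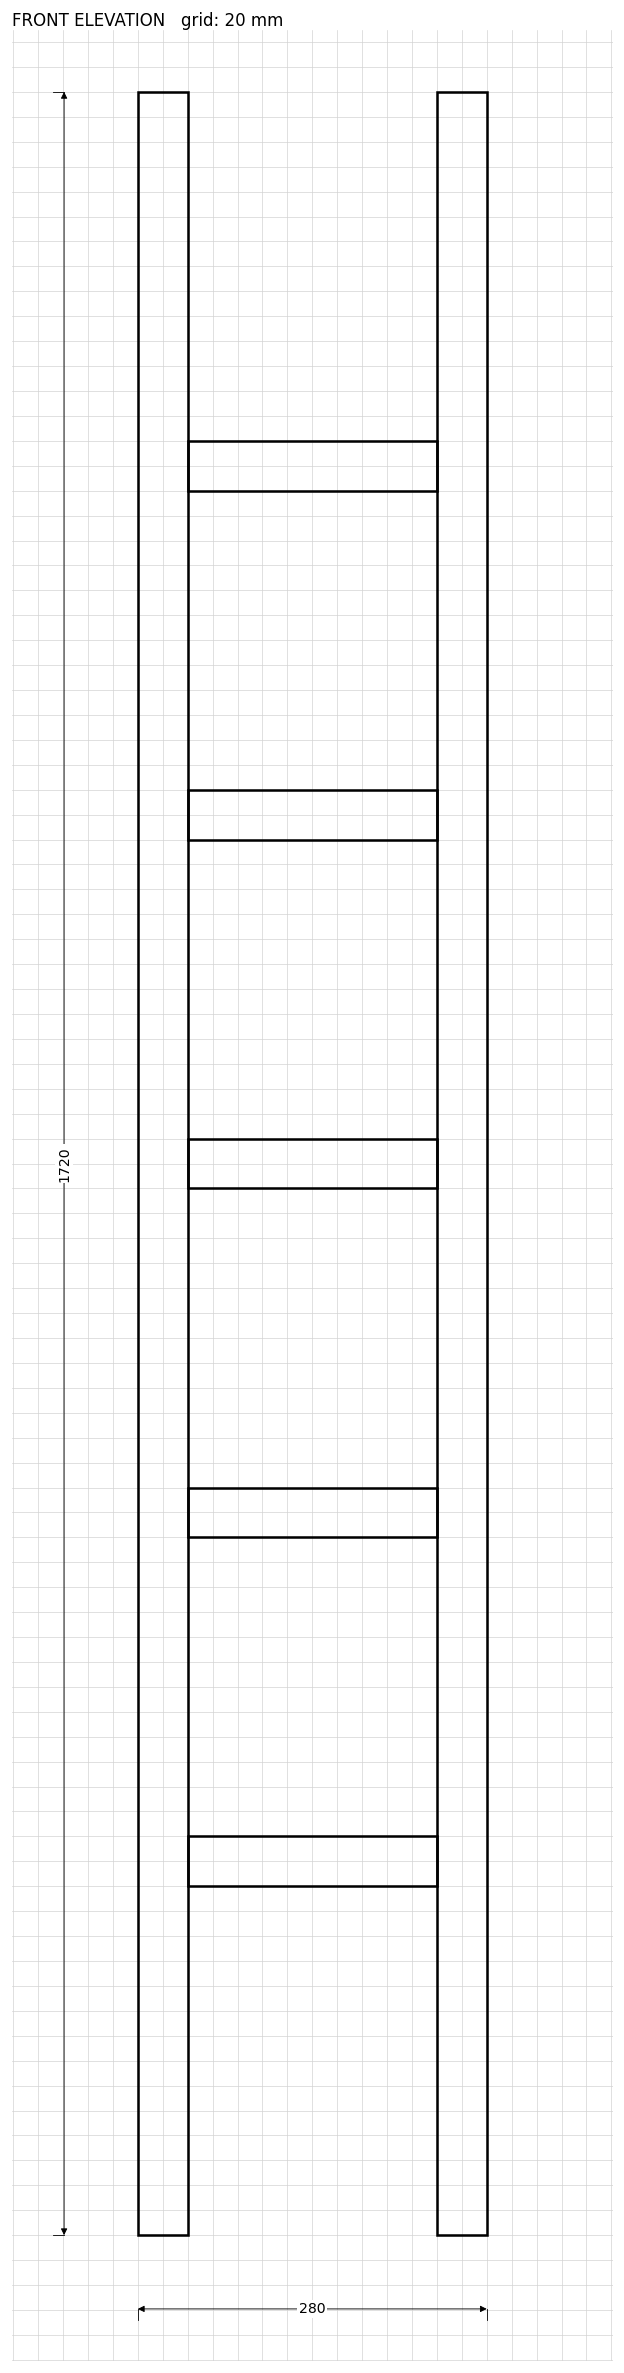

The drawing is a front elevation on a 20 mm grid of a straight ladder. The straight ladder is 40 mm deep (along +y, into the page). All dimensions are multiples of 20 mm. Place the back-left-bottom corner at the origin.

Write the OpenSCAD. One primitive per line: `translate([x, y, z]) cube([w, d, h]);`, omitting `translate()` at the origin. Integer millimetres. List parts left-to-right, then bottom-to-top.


cube([40, 40, 1720]);
translate([40, 0, 280]) cube([200, 40, 40]);
translate([40, 0, 560]) cube([200, 40, 40]);
translate([40, 0, 840]) cube([200, 40, 40]);
translate([40, 0, 1120]) cube([200, 40, 40]);
translate([40, 0, 1400]) cube([200, 40, 40]);
translate([240, 0, 0]) cube([40, 40, 1720]);
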